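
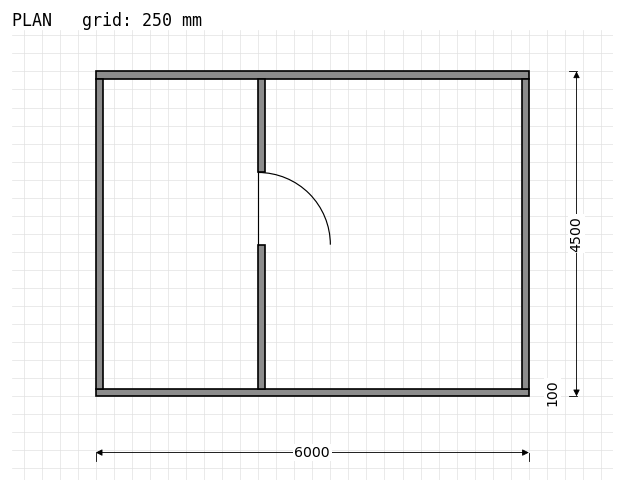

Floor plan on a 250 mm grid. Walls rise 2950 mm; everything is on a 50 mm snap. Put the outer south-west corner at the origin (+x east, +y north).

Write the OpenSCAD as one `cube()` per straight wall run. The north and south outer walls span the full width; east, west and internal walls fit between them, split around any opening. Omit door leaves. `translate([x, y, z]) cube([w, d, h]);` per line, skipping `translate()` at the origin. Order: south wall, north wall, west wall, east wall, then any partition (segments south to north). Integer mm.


cube([6000, 100, 2950]);
translate([0, 4400, 0]) cube([6000, 100, 2950]);
translate([0, 100, 0]) cube([100, 4300, 2950]);
translate([5900, 100, 0]) cube([100, 4300, 2950]);
translate([2250, 100, 0]) cube([100, 2000, 2950]);
translate([2250, 3100, 0]) cube([100, 1300, 2950]);


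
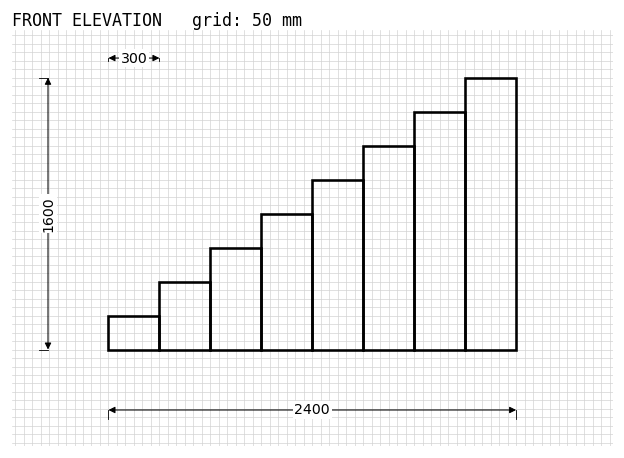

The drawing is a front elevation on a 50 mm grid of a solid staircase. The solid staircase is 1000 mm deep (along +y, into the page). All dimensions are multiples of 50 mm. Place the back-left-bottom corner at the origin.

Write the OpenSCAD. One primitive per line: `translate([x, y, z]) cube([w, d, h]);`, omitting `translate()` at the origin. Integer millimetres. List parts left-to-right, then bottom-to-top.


cube([300, 1000, 200]);
translate([300, 0, 0]) cube([300, 1000, 400]);
translate([600, 0, 0]) cube([300, 1000, 600]);
translate([900, 0, 0]) cube([300, 1000, 800]);
translate([1200, 0, 0]) cube([300, 1000, 1000]);
translate([1500, 0, 0]) cube([300, 1000, 1200]);
translate([1800, 0, 0]) cube([300, 1000, 1400]);
translate([2100, 0, 0]) cube([300, 1000, 1600]);


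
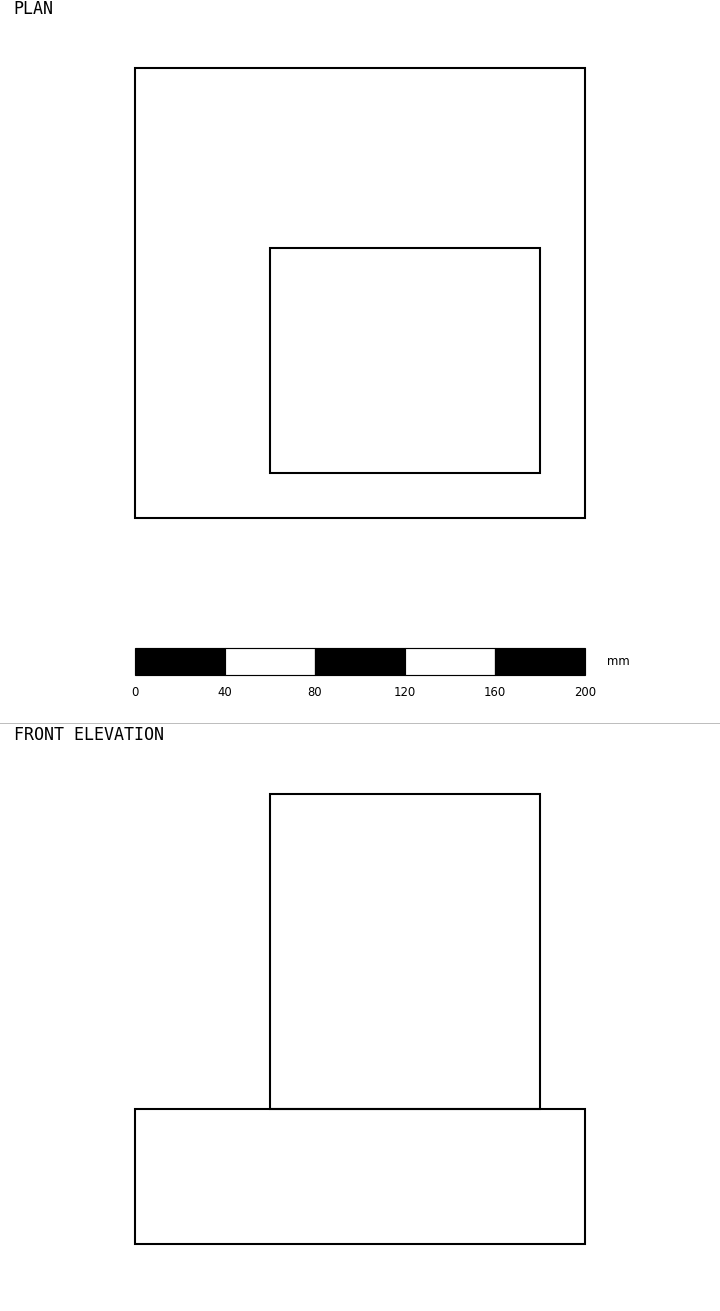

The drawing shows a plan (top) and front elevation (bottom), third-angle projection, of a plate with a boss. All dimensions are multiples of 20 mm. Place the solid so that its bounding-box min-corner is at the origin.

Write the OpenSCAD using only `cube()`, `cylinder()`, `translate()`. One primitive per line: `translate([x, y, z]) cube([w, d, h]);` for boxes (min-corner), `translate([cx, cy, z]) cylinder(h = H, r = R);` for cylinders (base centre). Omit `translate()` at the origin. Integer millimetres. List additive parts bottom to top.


cube([200, 200, 60]);
translate([60, 20, 60]) cube([120, 100, 140]);


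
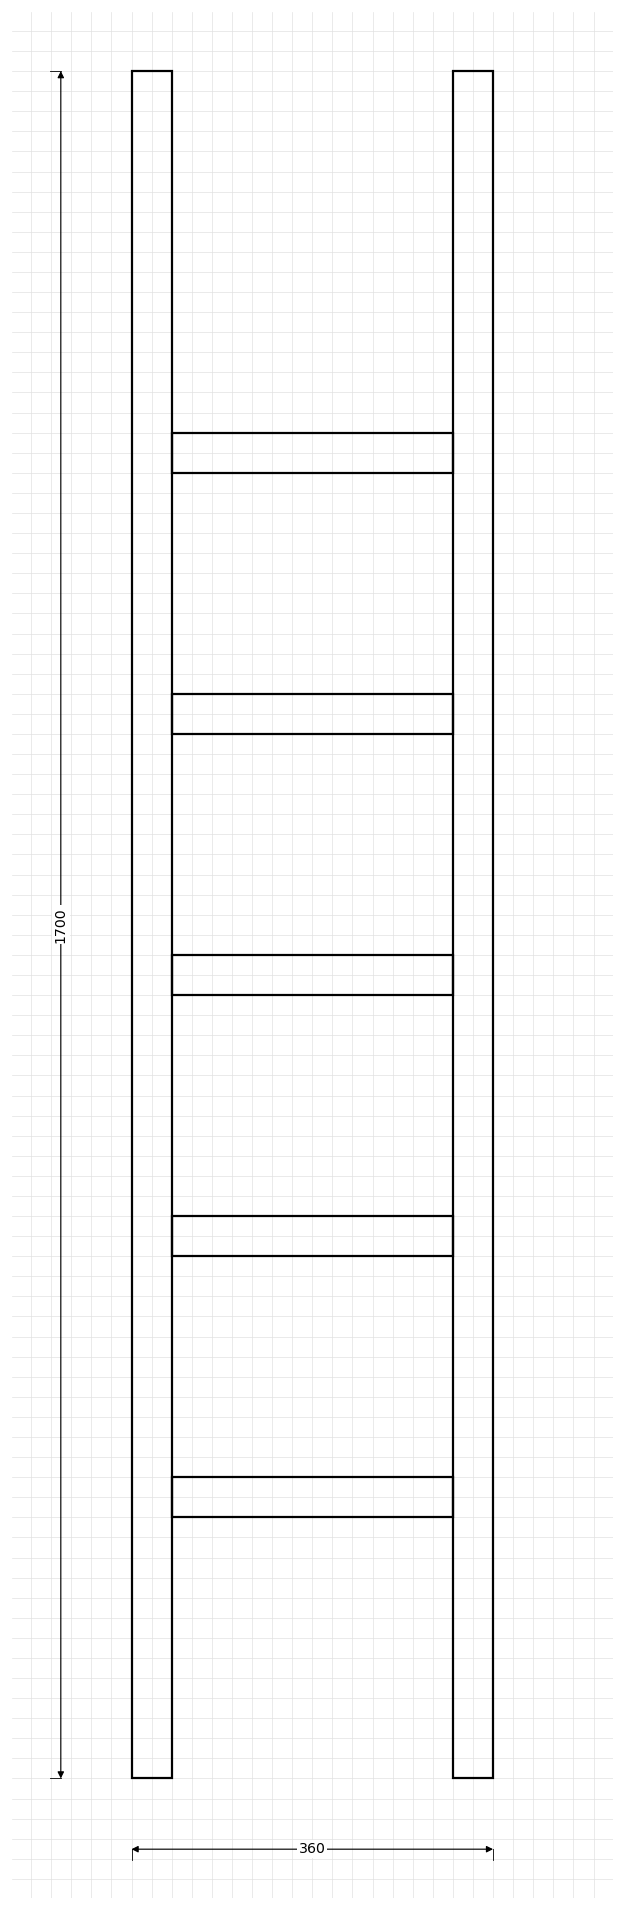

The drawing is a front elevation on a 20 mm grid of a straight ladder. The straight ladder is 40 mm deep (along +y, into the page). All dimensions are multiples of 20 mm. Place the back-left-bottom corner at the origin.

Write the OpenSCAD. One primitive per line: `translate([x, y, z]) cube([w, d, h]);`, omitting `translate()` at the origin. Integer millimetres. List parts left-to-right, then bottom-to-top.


cube([40, 40, 1700]);
translate([40, 0, 260]) cube([280, 40, 40]);
translate([40, 0, 520]) cube([280, 40, 40]);
translate([40, 0, 780]) cube([280, 40, 40]);
translate([40, 0, 1040]) cube([280, 40, 40]);
translate([40, 0, 1300]) cube([280, 40, 40]);
translate([320, 0, 0]) cube([40, 40, 1700]);


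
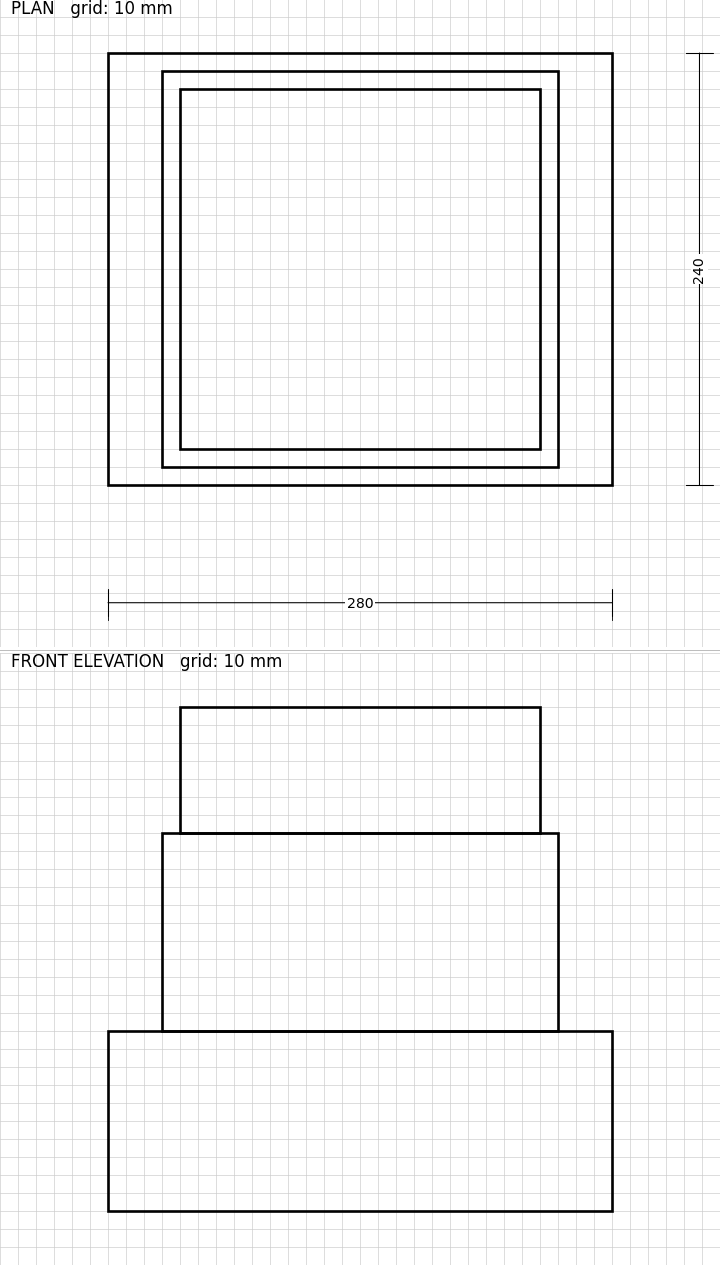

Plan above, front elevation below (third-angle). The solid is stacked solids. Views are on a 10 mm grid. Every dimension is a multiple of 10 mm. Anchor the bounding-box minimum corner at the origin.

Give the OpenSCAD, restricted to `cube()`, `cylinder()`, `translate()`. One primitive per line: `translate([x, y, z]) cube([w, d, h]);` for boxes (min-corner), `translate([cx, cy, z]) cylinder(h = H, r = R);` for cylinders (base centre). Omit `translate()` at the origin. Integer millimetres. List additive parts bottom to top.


cube([280, 240, 100]);
translate([30, 10, 100]) cube([220, 220, 110]);
translate([40, 20, 210]) cube([200, 200, 70]);


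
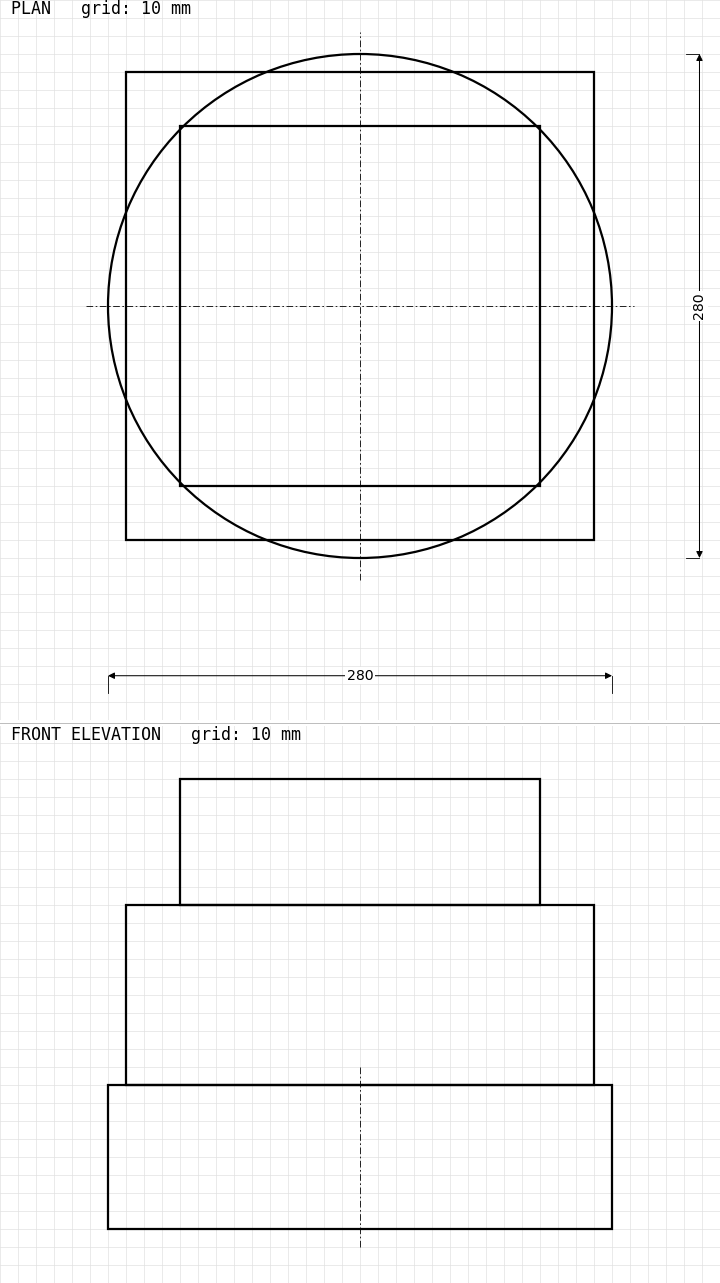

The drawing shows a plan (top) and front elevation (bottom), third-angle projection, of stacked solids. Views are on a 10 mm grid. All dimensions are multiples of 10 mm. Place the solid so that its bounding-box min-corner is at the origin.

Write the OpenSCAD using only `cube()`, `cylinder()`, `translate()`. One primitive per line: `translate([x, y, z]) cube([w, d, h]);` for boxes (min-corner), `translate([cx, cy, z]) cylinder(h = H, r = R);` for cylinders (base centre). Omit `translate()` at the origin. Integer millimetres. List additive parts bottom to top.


translate([140, 140, 0]) cylinder(h = 80, r = 140);
translate([10, 10, 80]) cube([260, 260, 100]);
translate([40, 40, 180]) cube([200, 200, 70]);


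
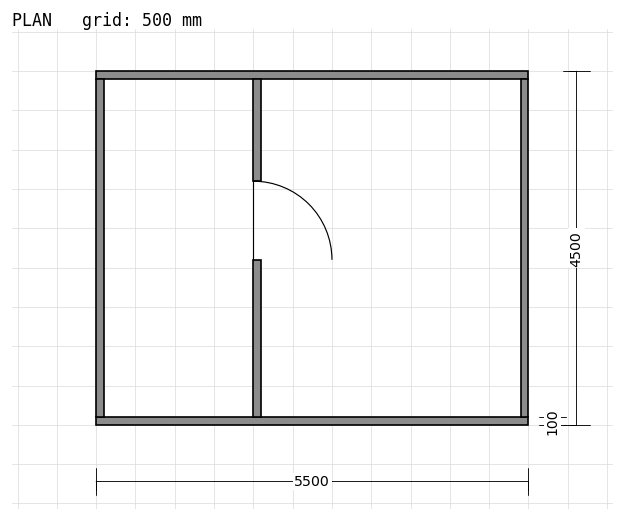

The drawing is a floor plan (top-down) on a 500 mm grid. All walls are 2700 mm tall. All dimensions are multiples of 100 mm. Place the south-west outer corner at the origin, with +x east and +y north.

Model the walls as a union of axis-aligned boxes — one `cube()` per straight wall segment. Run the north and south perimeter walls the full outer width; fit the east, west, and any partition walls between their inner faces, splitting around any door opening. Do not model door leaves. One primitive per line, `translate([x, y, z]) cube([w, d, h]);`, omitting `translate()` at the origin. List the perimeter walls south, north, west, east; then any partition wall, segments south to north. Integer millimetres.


cube([5500, 100, 2700]);
translate([0, 4400, 0]) cube([5500, 100, 2700]);
translate([0, 100, 0]) cube([100, 4300, 2700]);
translate([5400, 100, 0]) cube([100, 4300, 2700]);
translate([2000, 100, 0]) cube([100, 2000, 2700]);
translate([2000, 3100, 0]) cube([100, 1300, 2700]);


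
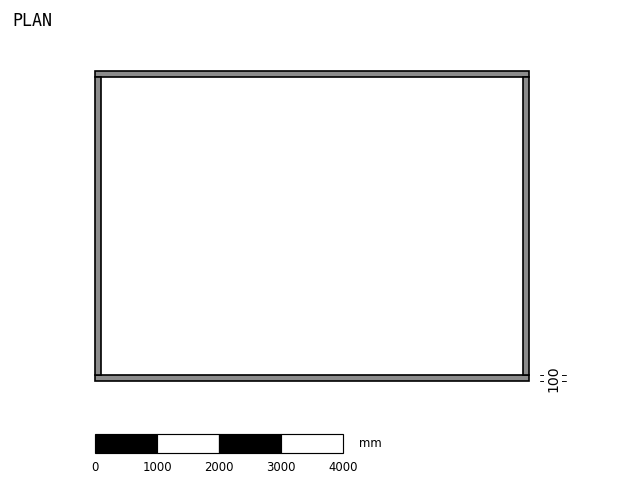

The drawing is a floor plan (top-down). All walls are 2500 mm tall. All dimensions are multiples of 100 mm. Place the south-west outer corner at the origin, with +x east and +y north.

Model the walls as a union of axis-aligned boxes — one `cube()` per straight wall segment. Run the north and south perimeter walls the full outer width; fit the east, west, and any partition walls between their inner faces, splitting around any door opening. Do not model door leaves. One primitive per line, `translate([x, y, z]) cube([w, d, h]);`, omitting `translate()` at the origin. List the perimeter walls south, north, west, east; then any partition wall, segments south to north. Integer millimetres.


cube([7000, 100, 2500]);
translate([0, 4900, 0]) cube([7000, 100, 2500]);
translate([0, 100, 0]) cube([100, 4800, 2500]);
translate([6900, 100, 0]) cube([100, 4800, 2500]);


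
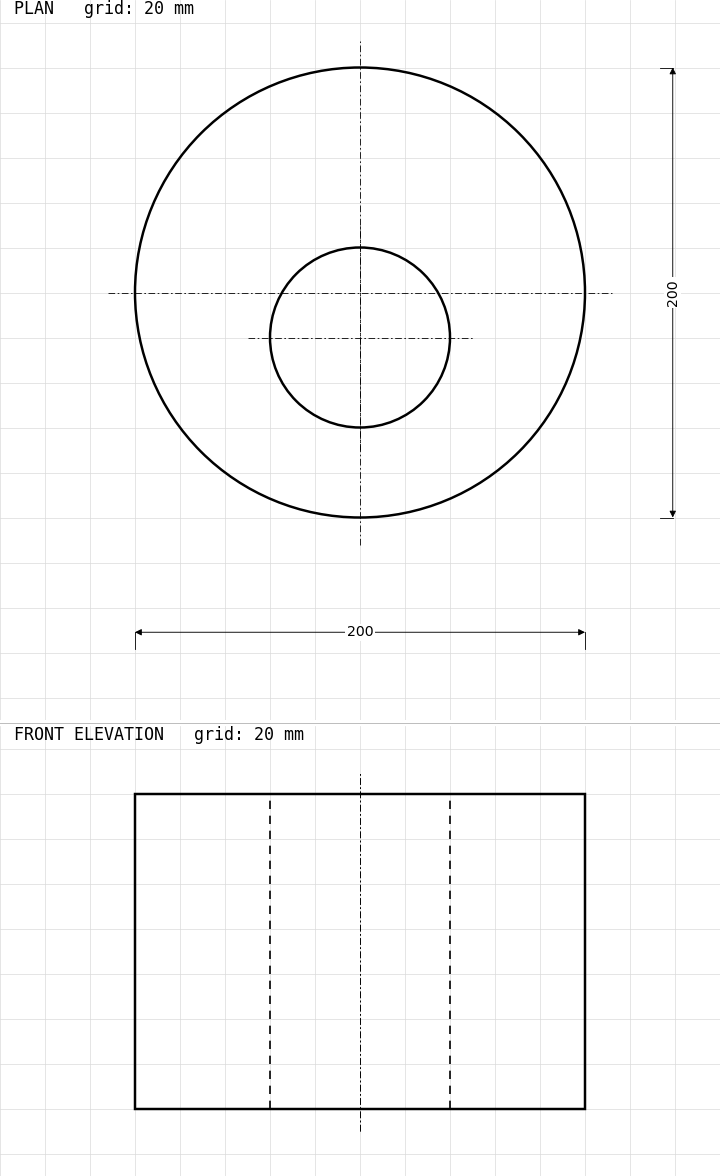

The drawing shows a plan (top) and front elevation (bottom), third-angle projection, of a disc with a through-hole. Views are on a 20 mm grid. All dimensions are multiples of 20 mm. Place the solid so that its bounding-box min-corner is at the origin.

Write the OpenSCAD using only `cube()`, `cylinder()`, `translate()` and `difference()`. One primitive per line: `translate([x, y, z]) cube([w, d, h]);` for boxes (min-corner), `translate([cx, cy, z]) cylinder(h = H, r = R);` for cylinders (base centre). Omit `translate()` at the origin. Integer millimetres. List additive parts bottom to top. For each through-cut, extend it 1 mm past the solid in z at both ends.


difference() {
  translate([100, 100, 0]) cylinder(h = 140, r = 100);
  translate([100, 80, -1]) cylinder(h = 142, r = 40);
}


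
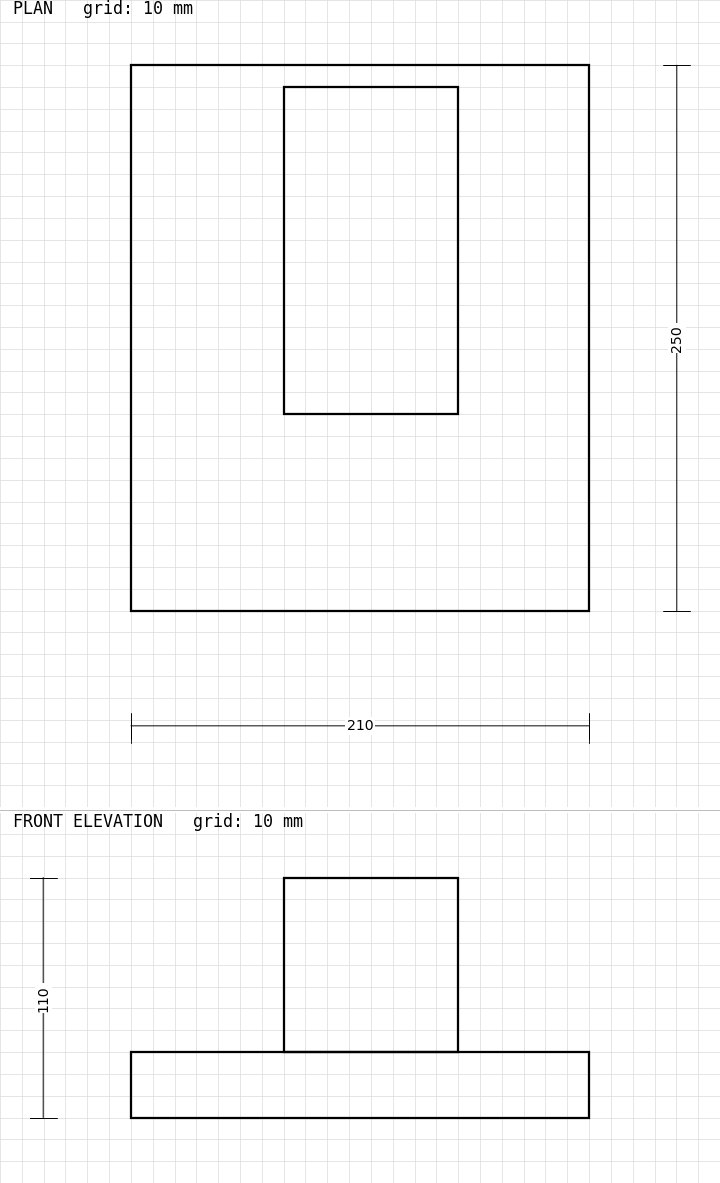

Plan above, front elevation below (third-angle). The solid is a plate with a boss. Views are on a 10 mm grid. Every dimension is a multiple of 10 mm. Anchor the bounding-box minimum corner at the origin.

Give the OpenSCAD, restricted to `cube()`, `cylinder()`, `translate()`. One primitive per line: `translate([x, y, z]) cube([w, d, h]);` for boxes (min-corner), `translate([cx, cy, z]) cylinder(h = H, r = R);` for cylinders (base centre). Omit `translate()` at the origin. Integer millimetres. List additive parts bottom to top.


cube([210, 250, 30]);
translate([70, 90, 30]) cube([80, 150, 80]);


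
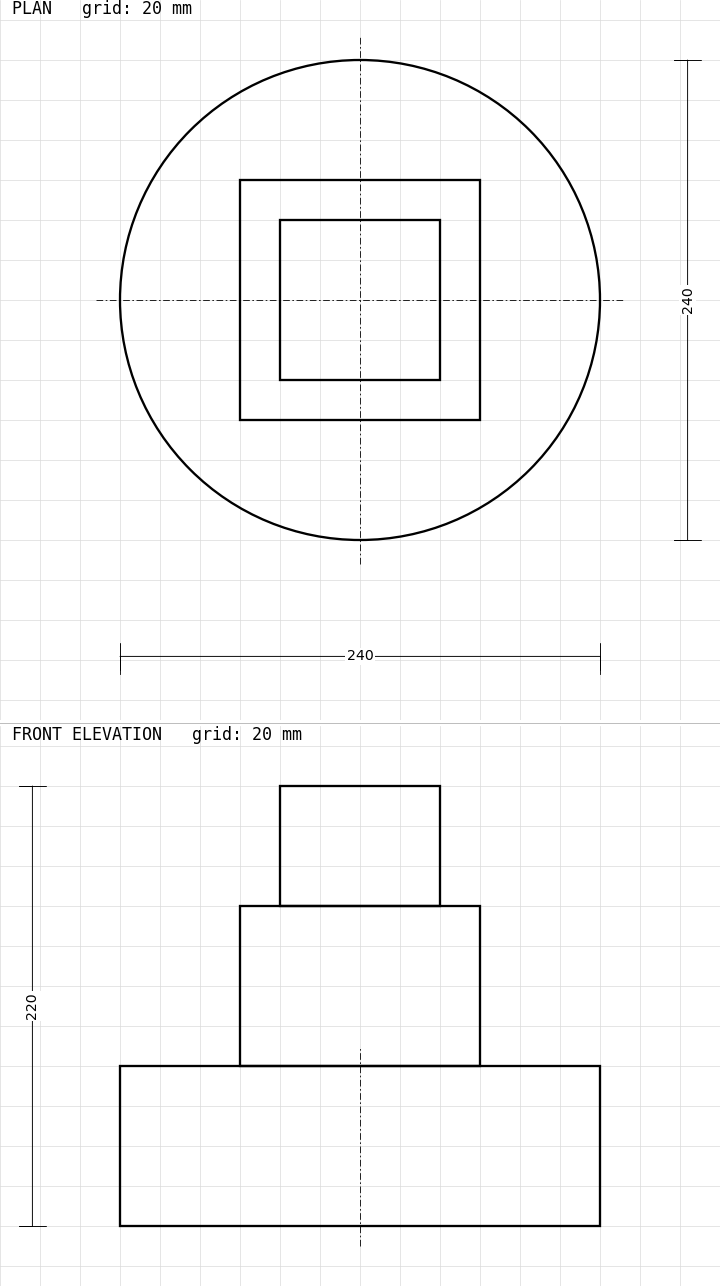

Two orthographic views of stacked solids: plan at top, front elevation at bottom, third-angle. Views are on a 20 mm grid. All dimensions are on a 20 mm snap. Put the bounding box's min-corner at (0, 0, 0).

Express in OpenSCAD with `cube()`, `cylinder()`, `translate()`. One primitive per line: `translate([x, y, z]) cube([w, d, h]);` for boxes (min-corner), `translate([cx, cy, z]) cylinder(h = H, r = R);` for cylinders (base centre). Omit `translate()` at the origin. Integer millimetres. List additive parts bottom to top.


translate([120, 120, 0]) cylinder(h = 80, r = 120);
translate([60, 60, 80]) cube([120, 120, 80]);
translate([80, 80, 160]) cube([80, 80, 60]);


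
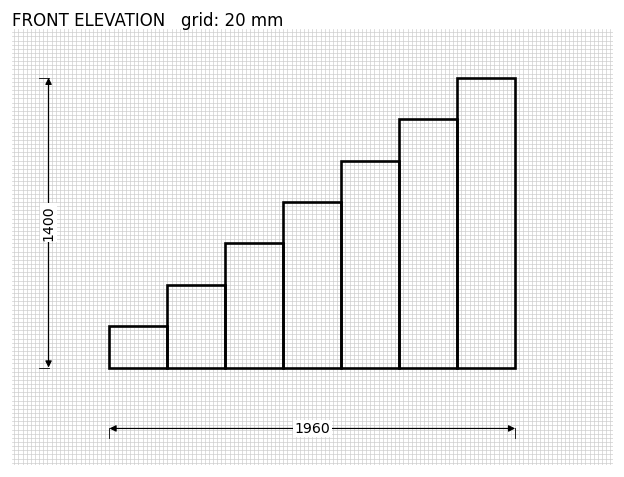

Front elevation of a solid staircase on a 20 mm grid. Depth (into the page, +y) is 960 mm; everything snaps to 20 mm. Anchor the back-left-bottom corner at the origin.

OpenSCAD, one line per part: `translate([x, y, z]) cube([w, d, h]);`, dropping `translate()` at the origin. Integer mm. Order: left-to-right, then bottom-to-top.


cube([280, 960, 200]);
translate([280, 0, 0]) cube([280, 960, 400]);
translate([560, 0, 0]) cube([280, 960, 600]);
translate([840, 0, 0]) cube([280, 960, 800]);
translate([1120, 0, 0]) cube([280, 960, 1000]);
translate([1400, 0, 0]) cube([280, 960, 1200]);
translate([1680, 0, 0]) cube([280, 960, 1400]);


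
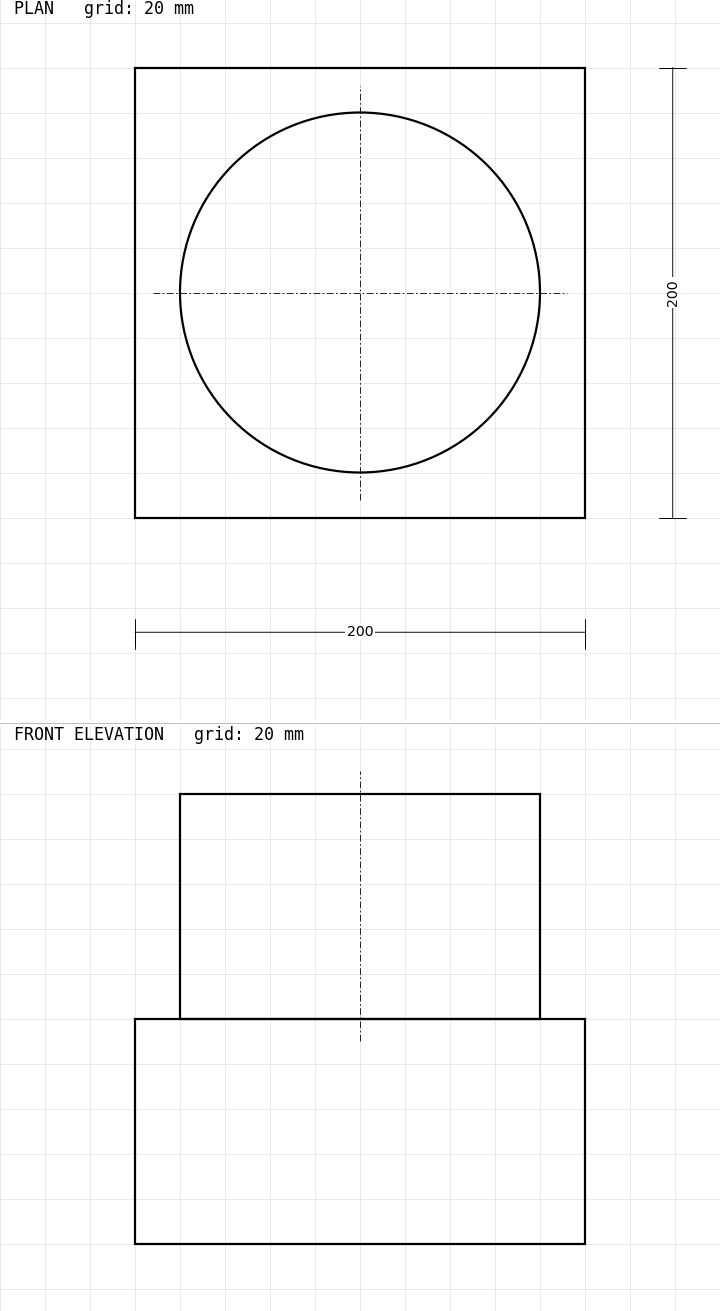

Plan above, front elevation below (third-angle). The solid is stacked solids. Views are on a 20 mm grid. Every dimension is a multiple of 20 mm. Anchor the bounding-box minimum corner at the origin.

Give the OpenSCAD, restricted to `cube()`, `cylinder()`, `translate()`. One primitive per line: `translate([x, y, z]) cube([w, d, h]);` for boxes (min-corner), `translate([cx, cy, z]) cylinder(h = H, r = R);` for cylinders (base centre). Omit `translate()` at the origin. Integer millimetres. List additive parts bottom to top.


cube([200, 200, 100]);
translate([100, 100, 100]) cylinder(h = 100, r = 80);


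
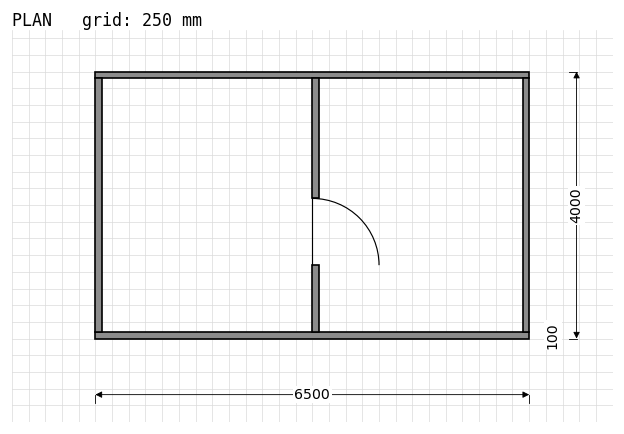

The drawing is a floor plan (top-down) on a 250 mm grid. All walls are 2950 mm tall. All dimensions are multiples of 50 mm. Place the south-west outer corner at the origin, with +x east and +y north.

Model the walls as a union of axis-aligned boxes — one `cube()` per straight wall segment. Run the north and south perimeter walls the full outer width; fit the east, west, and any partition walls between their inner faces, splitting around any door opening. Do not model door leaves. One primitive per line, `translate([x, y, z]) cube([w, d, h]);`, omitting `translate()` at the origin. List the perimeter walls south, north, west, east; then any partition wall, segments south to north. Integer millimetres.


cube([6500, 100, 2950]);
translate([0, 3900, 0]) cube([6500, 100, 2950]);
translate([0, 100, 0]) cube([100, 3800, 2950]);
translate([6400, 100, 0]) cube([100, 3800, 2950]);
translate([3250, 100, 0]) cube([100, 1000, 2950]);
translate([3250, 2100, 0]) cube([100, 1800, 2950]);


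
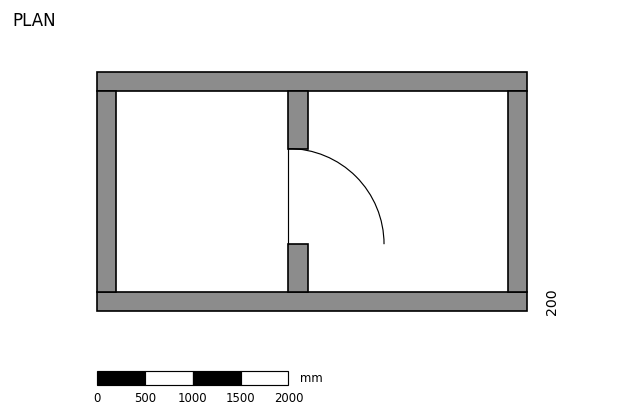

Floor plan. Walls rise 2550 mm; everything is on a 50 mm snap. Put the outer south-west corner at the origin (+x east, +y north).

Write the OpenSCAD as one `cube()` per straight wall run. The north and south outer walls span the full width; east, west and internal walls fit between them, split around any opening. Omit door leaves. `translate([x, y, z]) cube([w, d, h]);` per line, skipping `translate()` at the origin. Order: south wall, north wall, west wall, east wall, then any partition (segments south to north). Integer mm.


cube([4500, 200, 2550]);
translate([0, 2300, 0]) cube([4500, 200, 2550]);
translate([0, 200, 0]) cube([200, 2100, 2550]);
translate([4300, 200, 0]) cube([200, 2100, 2550]);
translate([2000, 200, 0]) cube([200, 500, 2550]);
translate([2000, 1700, 0]) cube([200, 600, 2550]);


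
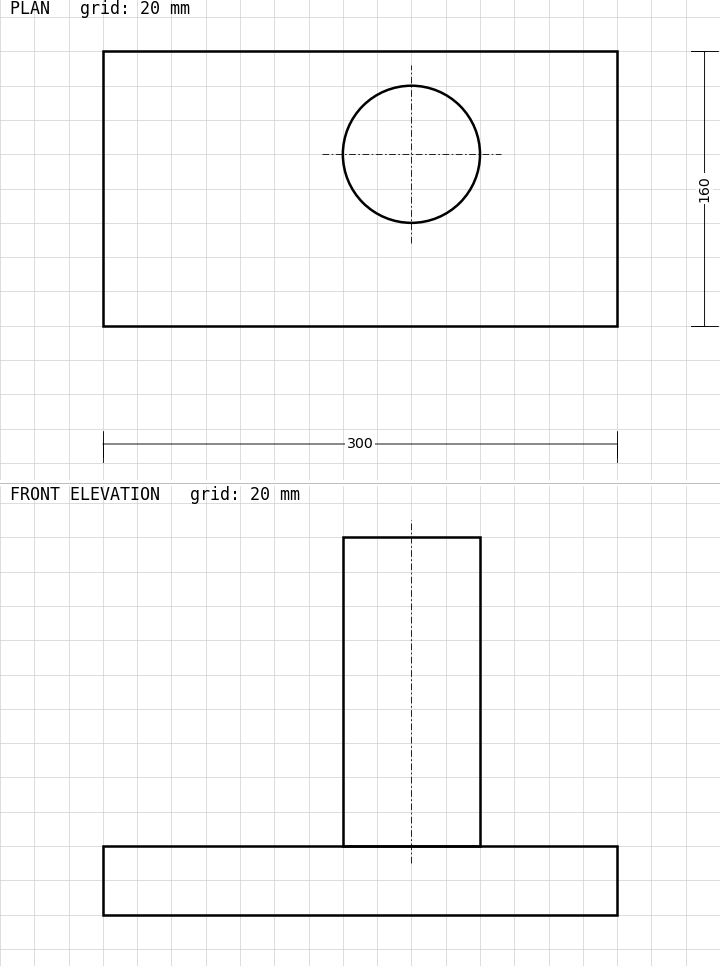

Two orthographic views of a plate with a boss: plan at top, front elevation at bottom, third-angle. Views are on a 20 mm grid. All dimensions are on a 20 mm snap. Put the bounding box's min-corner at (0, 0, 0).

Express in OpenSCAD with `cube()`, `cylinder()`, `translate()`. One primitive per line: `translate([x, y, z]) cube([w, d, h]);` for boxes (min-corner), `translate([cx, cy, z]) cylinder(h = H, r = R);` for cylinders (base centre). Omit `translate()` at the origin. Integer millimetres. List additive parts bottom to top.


cube([300, 160, 40]);
translate([180, 100, 40]) cylinder(h = 180, r = 40);


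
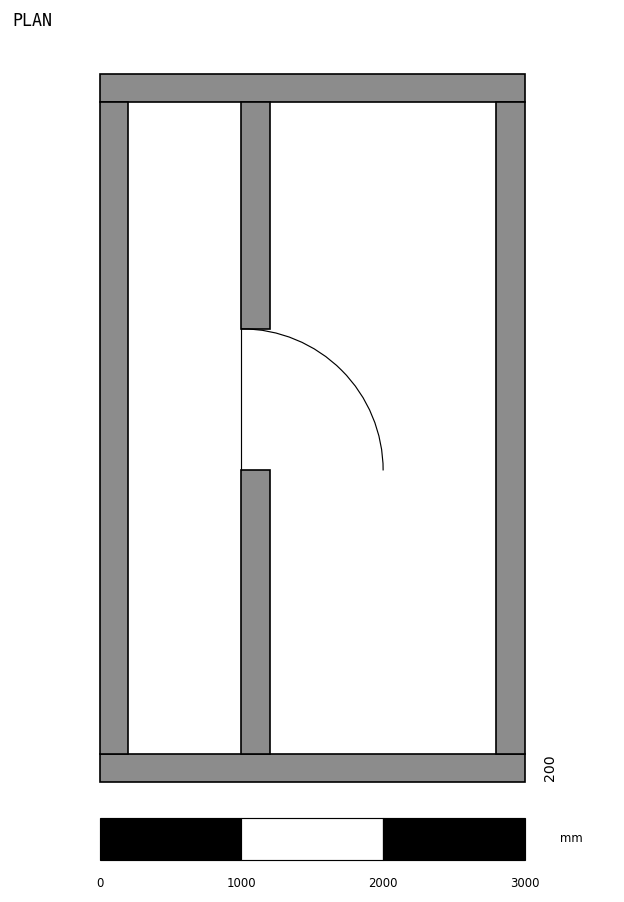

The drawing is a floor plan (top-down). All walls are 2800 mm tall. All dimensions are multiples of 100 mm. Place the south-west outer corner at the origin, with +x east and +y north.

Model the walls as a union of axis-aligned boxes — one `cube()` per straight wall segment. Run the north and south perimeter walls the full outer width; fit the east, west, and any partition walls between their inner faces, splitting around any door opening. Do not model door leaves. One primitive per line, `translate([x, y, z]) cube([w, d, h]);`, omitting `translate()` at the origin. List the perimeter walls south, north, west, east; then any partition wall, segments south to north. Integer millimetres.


cube([3000, 200, 2800]);
translate([0, 4800, 0]) cube([3000, 200, 2800]);
translate([0, 200, 0]) cube([200, 4600, 2800]);
translate([2800, 200, 0]) cube([200, 4600, 2800]);
translate([1000, 200, 0]) cube([200, 2000, 2800]);
translate([1000, 3200, 0]) cube([200, 1600, 2800]);


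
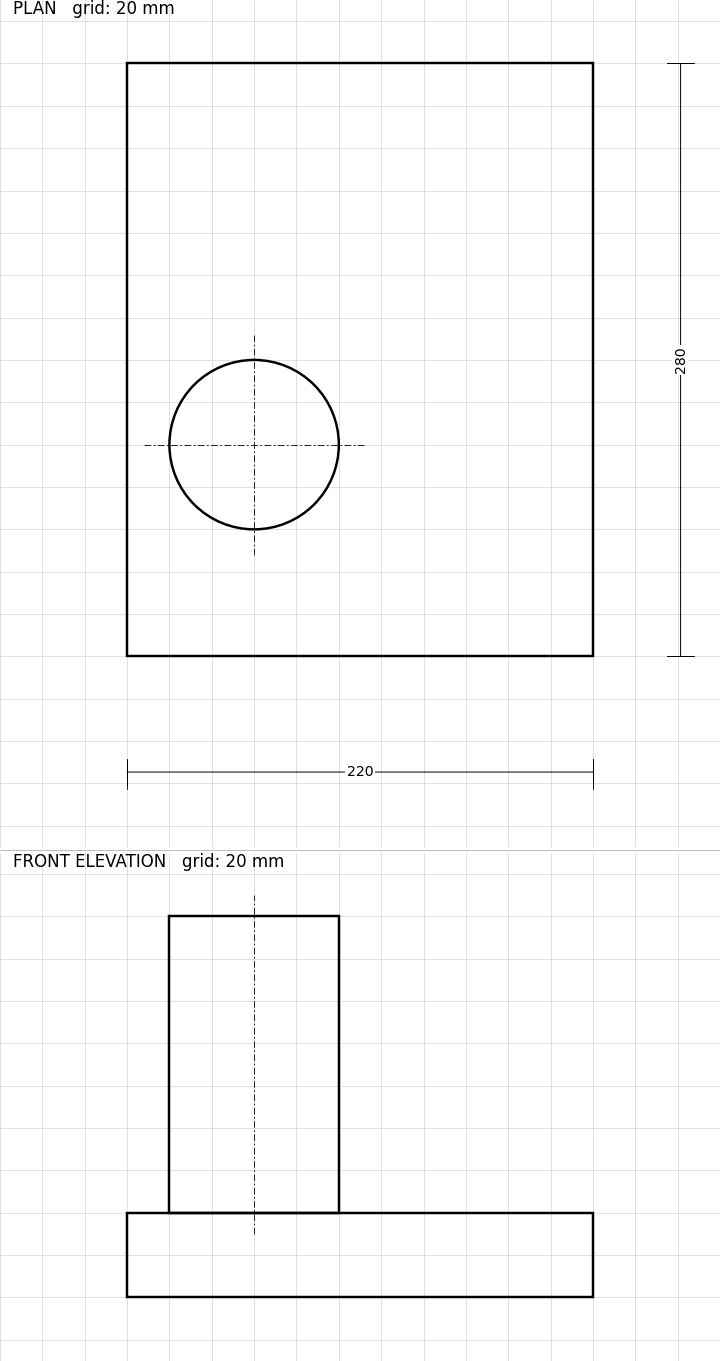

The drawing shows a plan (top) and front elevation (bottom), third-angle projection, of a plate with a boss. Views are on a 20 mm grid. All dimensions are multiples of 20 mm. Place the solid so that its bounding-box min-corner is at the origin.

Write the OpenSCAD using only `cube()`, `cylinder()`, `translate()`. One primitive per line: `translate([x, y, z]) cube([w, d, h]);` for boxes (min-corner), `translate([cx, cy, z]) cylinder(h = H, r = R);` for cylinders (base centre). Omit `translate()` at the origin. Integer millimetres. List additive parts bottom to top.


cube([220, 280, 40]);
translate([60, 100, 40]) cylinder(h = 140, r = 40);


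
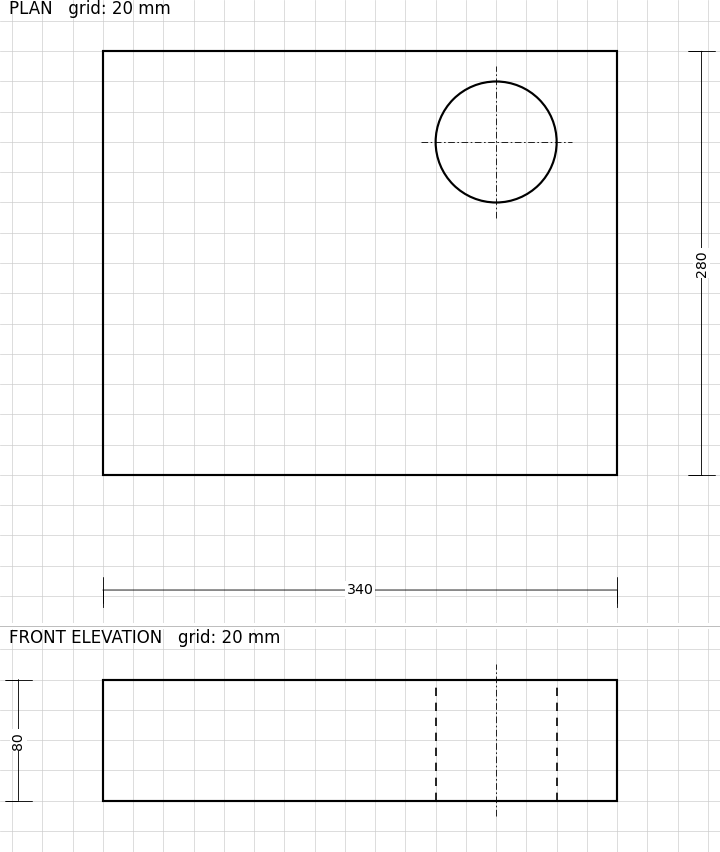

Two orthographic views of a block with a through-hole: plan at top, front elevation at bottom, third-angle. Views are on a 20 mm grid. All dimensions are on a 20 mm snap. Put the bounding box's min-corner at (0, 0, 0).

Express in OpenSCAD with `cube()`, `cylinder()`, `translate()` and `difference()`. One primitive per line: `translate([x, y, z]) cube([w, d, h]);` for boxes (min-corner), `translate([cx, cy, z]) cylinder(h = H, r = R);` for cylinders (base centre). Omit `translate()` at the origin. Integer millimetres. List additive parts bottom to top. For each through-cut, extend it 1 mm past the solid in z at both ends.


difference() {
  cube([340, 280, 80]);
  translate([260, 220, -1]) cylinder(h = 82, r = 40);
}


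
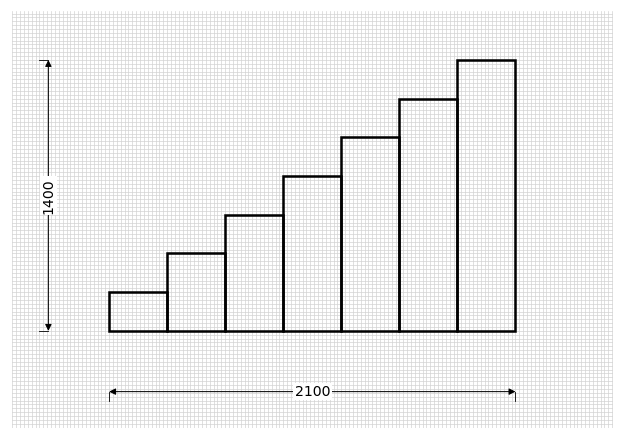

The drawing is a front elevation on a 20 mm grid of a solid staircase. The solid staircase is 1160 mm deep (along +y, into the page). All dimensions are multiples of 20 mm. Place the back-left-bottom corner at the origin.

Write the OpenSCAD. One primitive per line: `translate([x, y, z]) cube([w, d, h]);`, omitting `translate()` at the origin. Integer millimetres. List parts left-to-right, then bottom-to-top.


cube([300, 1160, 200]);
translate([300, 0, 0]) cube([300, 1160, 400]);
translate([600, 0, 0]) cube([300, 1160, 600]);
translate([900, 0, 0]) cube([300, 1160, 800]);
translate([1200, 0, 0]) cube([300, 1160, 1000]);
translate([1500, 0, 0]) cube([300, 1160, 1200]);
translate([1800, 0, 0]) cube([300, 1160, 1400]);


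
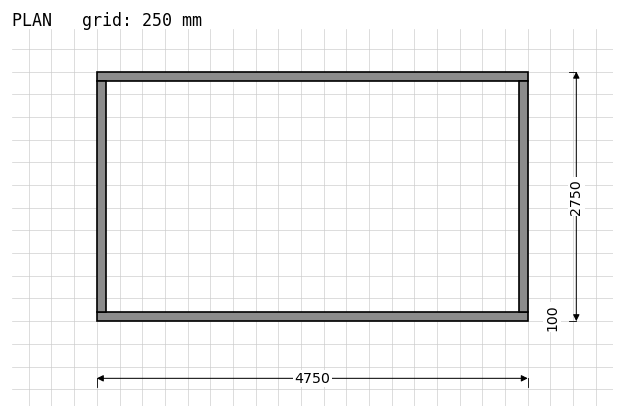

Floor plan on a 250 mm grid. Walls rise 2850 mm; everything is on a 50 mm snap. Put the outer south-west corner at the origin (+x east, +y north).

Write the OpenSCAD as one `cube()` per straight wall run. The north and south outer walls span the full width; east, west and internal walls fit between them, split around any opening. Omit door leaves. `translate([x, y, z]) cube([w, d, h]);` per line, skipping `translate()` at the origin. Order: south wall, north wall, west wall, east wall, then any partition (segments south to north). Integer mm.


cube([4750, 100, 2850]);
translate([0, 2650, 0]) cube([4750, 100, 2850]);
translate([0, 100, 0]) cube([100, 2550, 2850]);
translate([4650, 100, 0]) cube([100, 2550, 2850]);


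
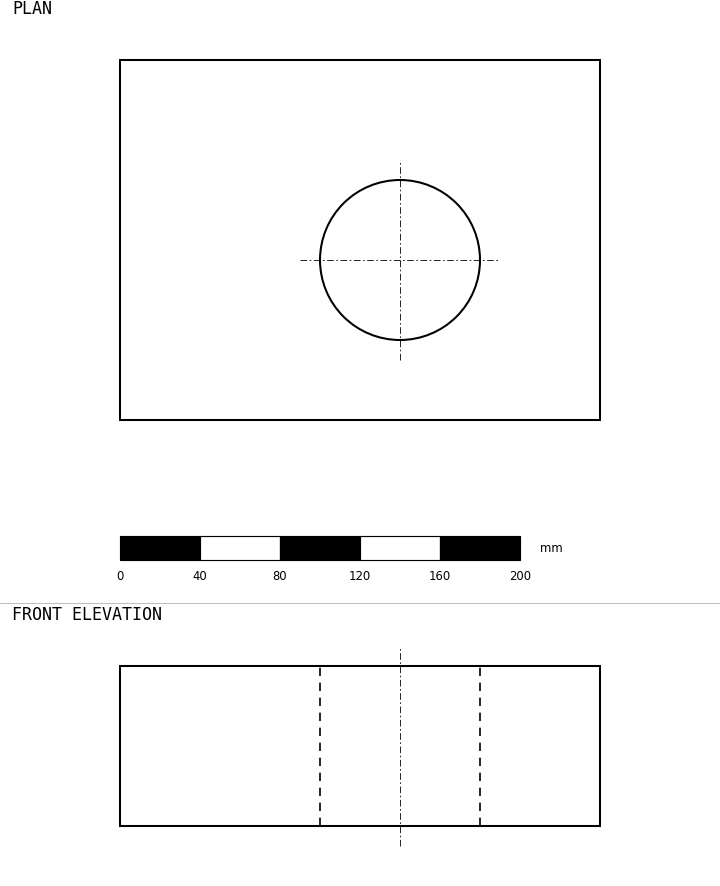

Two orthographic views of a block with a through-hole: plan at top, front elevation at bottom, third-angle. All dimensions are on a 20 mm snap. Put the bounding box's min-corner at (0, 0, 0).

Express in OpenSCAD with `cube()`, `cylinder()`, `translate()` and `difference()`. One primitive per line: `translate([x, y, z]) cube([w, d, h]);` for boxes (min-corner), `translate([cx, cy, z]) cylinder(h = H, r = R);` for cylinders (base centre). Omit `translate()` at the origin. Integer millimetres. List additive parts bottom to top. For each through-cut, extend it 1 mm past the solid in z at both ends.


difference() {
  cube([240, 180, 80]);
  translate([140, 80, -1]) cylinder(h = 82, r = 40);
}


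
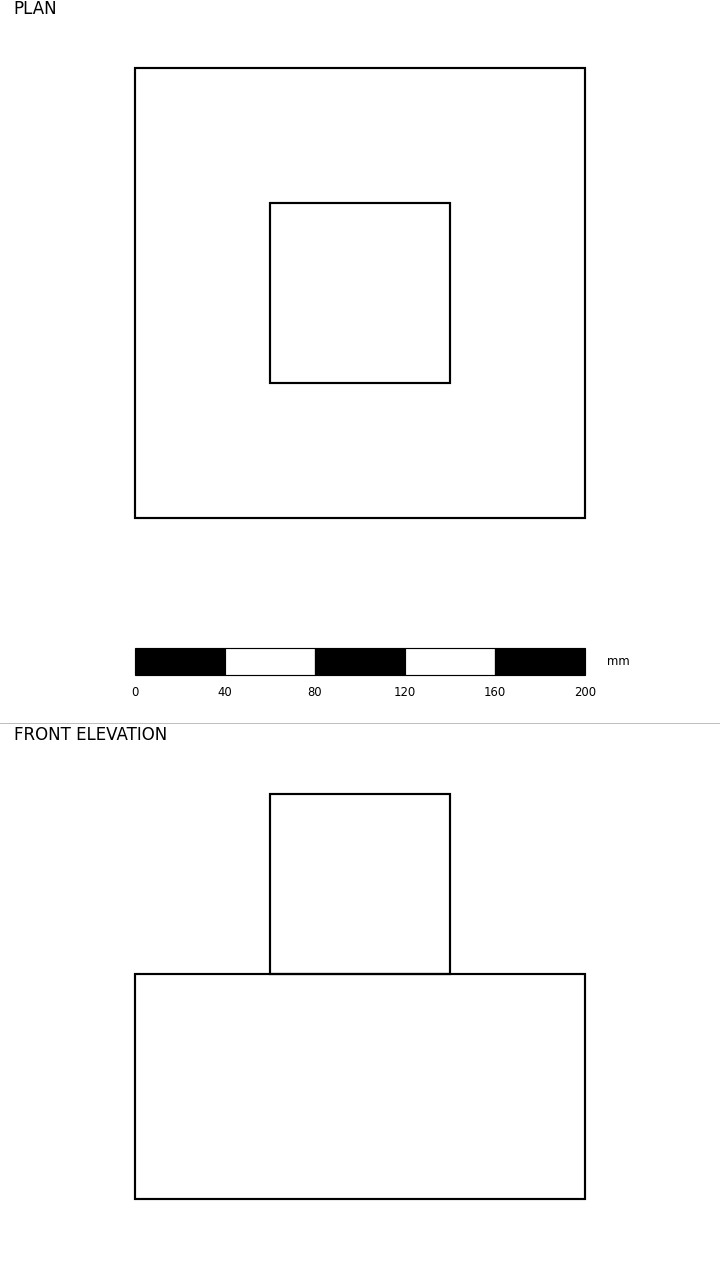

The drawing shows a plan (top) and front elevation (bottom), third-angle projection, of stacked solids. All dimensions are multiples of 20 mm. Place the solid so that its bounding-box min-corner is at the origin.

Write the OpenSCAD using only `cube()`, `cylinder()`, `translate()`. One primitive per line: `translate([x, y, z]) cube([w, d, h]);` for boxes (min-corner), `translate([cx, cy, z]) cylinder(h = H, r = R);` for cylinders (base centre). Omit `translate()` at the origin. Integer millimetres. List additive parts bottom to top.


cube([200, 200, 100]);
translate([60, 60, 100]) cube([80, 80, 80]);


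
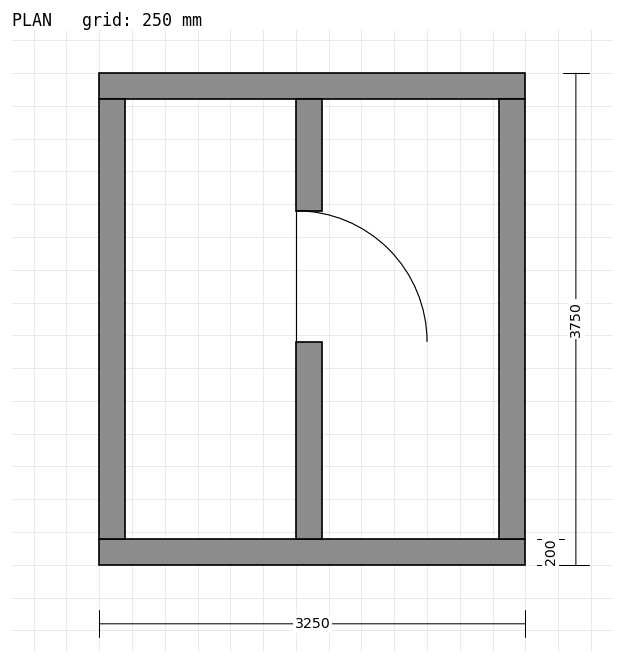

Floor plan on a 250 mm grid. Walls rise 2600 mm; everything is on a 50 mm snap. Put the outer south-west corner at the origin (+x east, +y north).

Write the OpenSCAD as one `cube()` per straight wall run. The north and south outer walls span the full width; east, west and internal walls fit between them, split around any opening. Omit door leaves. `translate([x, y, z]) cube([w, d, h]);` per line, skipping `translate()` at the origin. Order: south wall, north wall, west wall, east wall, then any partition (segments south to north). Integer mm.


cube([3250, 200, 2600]);
translate([0, 3550, 0]) cube([3250, 200, 2600]);
translate([0, 200, 0]) cube([200, 3350, 2600]);
translate([3050, 200, 0]) cube([200, 3350, 2600]);
translate([1500, 200, 0]) cube([200, 1500, 2600]);
translate([1500, 2700, 0]) cube([200, 850, 2600]);


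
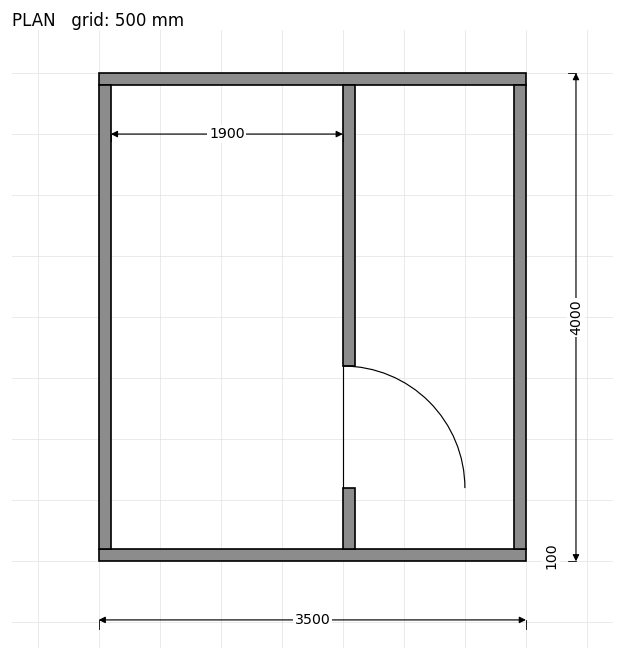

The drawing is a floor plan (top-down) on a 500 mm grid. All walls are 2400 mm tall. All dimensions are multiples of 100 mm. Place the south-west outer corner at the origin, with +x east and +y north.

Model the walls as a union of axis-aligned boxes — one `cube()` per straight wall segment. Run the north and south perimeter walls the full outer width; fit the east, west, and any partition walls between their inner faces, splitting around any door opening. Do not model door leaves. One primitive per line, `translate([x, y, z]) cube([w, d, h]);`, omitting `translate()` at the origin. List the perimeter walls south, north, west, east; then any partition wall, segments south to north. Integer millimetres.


cube([3500, 100, 2400]);
translate([0, 3900, 0]) cube([3500, 100, 2400]);
translate([0, 100, 0]) cube([100, 3800, 2400]);
translate([3400, 100, 0]) cube([100, 3800, 2400]);
translate([2000, 100, 0]) cube([100, 500, 2400]);
translate([2000, 1600, 0]) cube([100, 2300, 2400]);


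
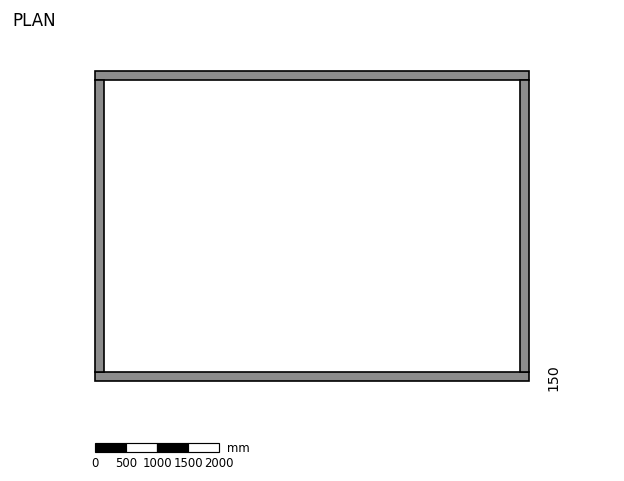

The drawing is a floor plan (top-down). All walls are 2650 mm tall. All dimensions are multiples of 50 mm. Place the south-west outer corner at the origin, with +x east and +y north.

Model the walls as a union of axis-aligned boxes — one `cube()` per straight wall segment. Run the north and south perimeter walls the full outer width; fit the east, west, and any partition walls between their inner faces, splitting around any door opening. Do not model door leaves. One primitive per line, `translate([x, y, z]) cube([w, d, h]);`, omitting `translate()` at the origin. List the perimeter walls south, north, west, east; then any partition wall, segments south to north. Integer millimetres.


cube([7000, 150, 2650]);
translate([0, 4850, 0]) cube([7000, 150, 2650]);
translate([0, 150, 0]) cube([150, 4700, 2650]);
translate([6850, 150, 0]) cube([150, 4700, 2650]);


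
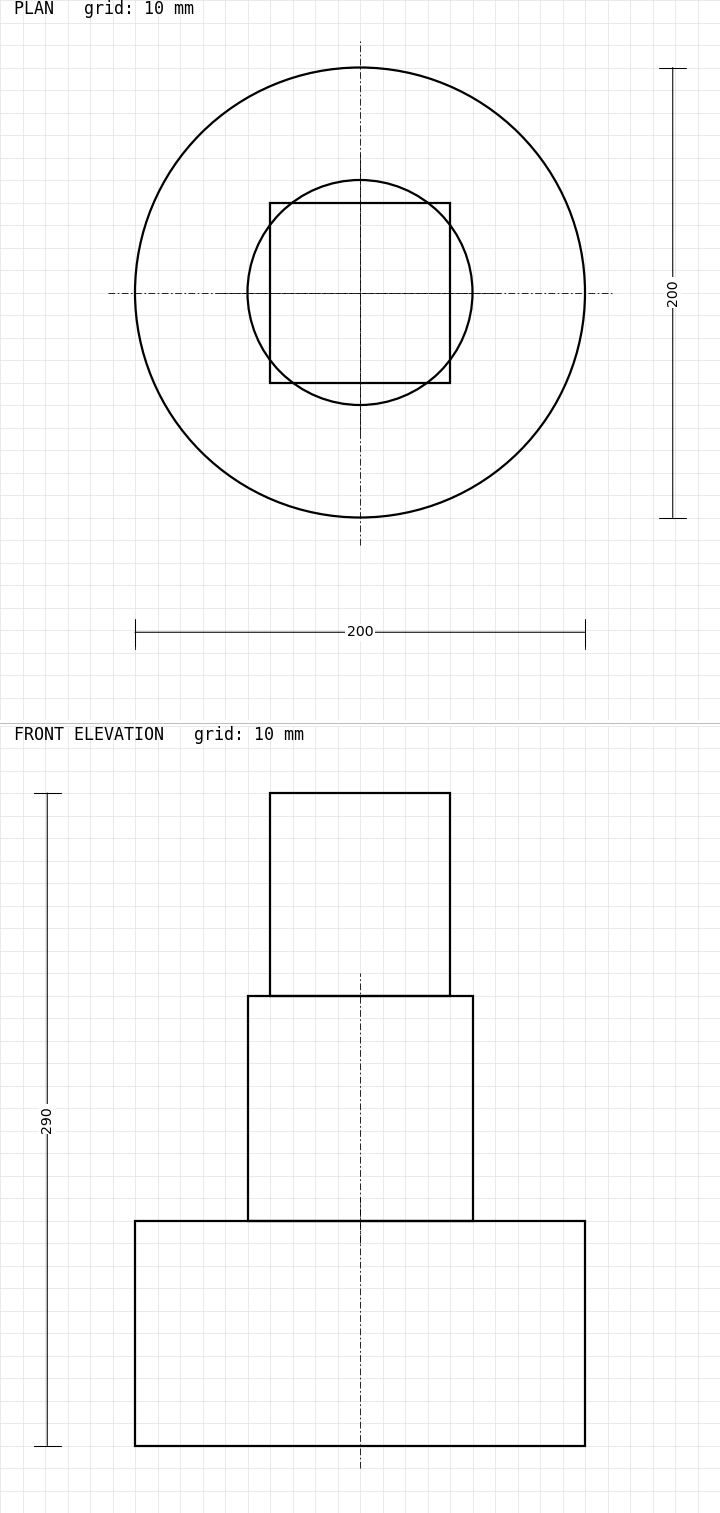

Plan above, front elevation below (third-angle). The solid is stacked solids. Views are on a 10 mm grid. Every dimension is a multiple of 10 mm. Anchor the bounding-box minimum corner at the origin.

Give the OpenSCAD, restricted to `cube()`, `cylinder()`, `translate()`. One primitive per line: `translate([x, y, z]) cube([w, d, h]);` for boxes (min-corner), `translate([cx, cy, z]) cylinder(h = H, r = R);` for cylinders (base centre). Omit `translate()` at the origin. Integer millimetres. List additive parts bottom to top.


translate([100, 100, 0]) cylinder(h = 100, r = 100);
translate([100, 100, 100]) cylinder(h = 100, r = 50);
translate([60, 60, 200]) cube([80, 80, 90]);


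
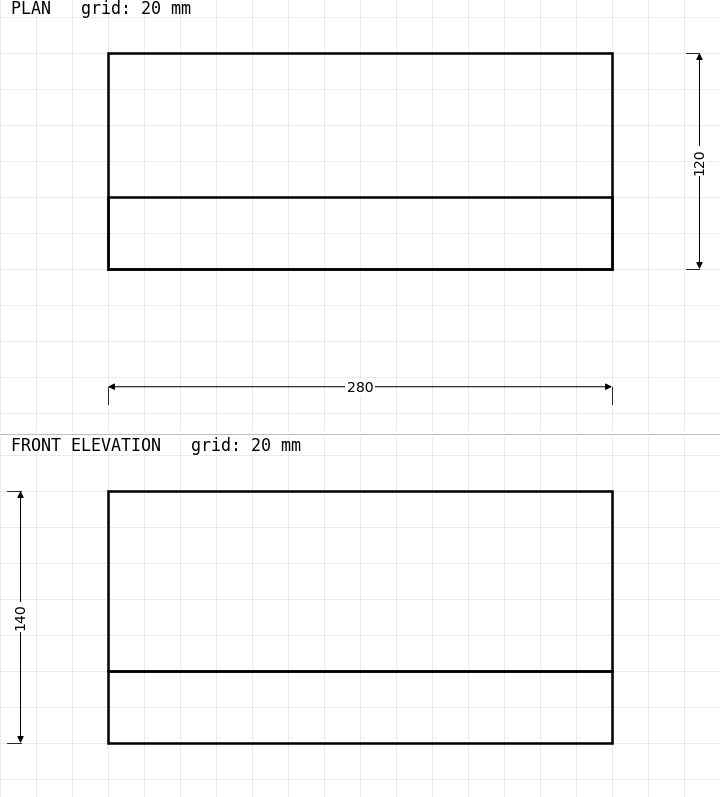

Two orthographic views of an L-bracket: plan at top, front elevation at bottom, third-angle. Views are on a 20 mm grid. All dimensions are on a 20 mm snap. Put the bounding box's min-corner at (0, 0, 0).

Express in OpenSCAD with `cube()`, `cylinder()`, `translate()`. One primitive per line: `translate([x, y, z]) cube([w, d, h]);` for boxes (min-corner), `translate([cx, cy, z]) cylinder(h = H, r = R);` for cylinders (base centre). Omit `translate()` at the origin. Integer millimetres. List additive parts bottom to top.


cube([280, 120, 40]);
translate([0, 0, 40]) cube([280, 40, 100]);


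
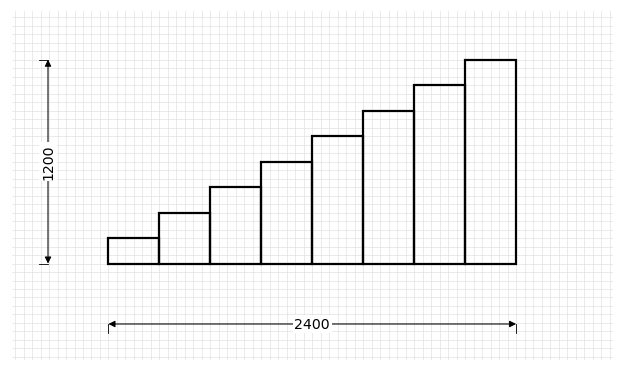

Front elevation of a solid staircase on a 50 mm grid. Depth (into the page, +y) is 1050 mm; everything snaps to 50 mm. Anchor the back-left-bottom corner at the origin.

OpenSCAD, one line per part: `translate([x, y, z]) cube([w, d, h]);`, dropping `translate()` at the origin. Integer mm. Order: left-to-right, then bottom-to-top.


cube([300, 1050, 150]);
translate([300, 0, 0]) cube([300, 1050, 300]);
translate([600, 0, 0]) cube([300, 1050, 450]);
translate([900, 0, 0]) cube([300, 1050, 600]);
translate([1200, 0, 0]) cube([300, 1050, 750]);
translate([1500, 0, 0]) cube([300, 1050, 900]);
translate([1800, 0, 0]) cube([300, 1050, 1050]);
translate([2100, 0, 0]) cube([300, 1050, 1200]);


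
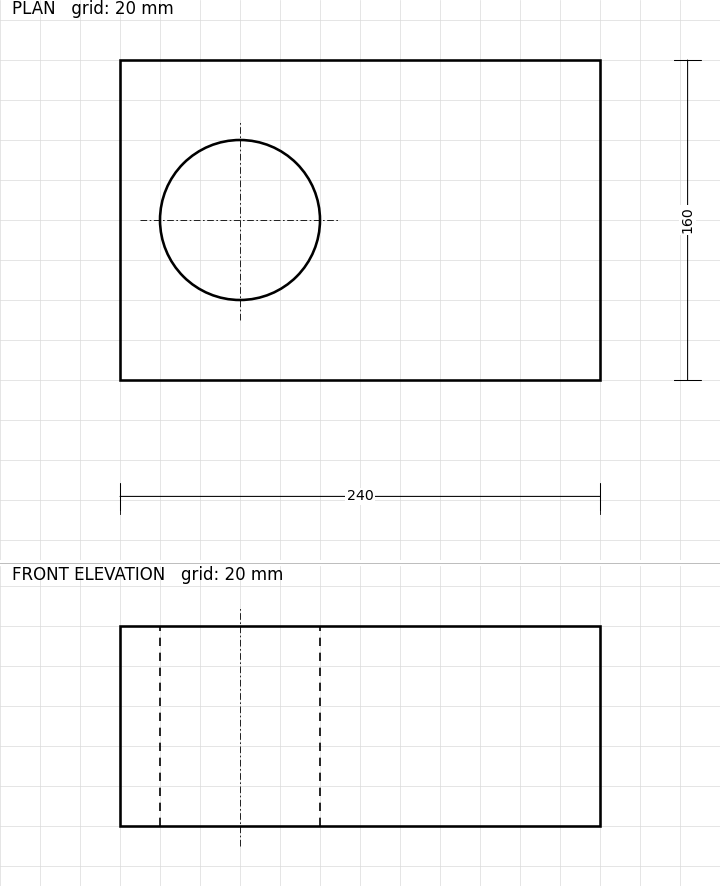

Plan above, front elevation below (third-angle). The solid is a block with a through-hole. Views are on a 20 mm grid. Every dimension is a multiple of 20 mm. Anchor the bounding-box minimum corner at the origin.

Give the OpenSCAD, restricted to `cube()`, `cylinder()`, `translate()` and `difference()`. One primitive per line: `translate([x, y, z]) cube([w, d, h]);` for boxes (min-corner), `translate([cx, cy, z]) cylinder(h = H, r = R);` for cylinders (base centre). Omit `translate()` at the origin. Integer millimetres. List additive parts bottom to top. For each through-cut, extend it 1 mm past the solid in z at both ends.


difference() {
  cube([240, 160, 100]);
  translate([60, 80, -1]) cylinder(h = 102, r = 40);
}


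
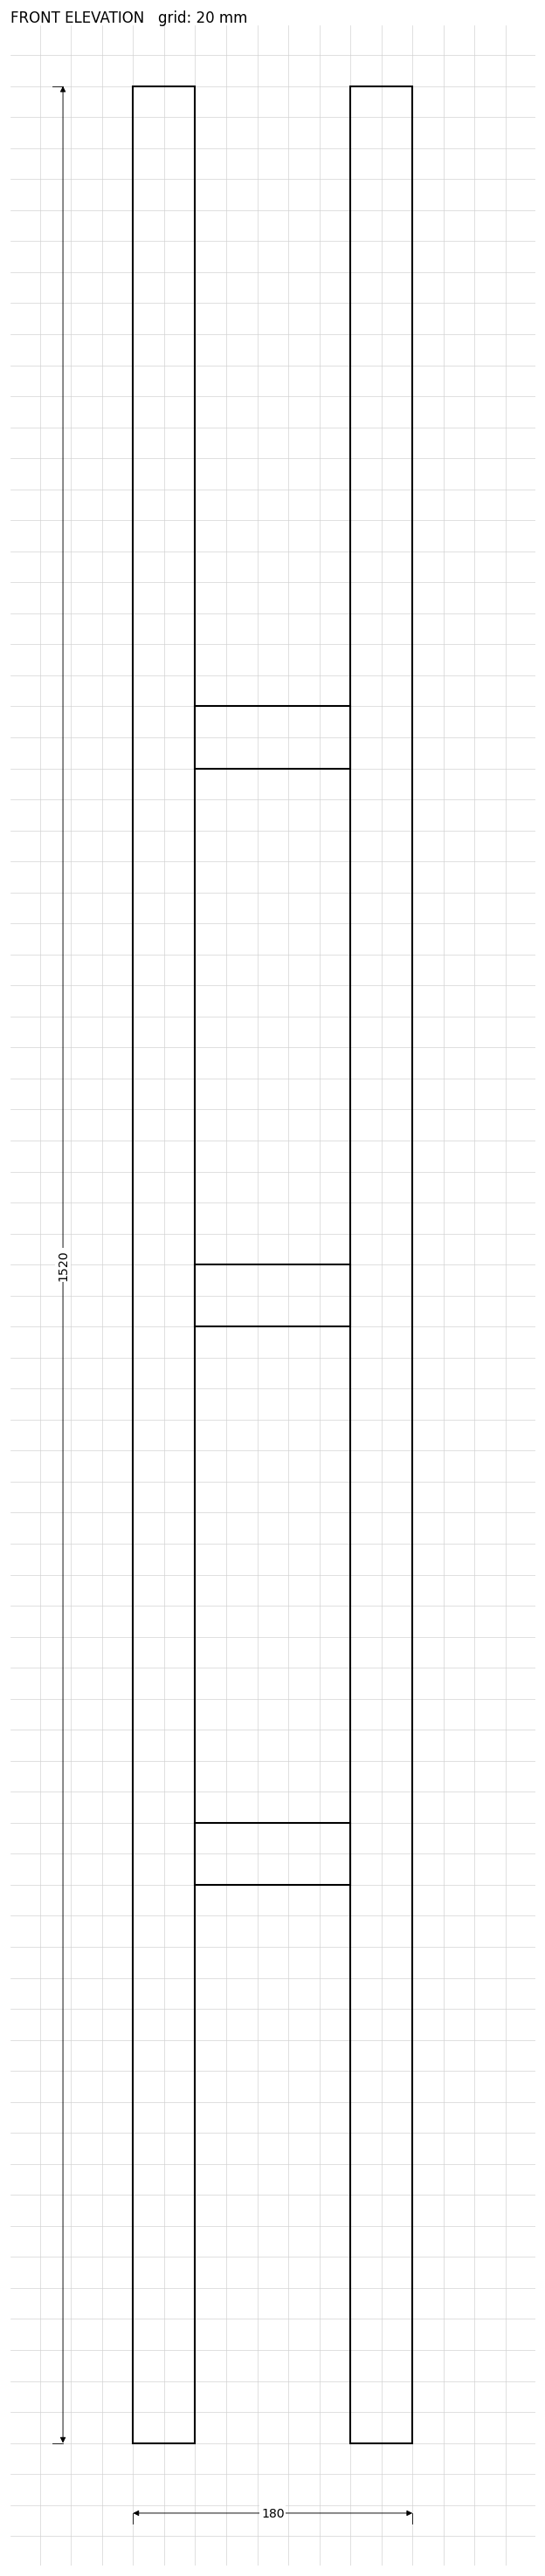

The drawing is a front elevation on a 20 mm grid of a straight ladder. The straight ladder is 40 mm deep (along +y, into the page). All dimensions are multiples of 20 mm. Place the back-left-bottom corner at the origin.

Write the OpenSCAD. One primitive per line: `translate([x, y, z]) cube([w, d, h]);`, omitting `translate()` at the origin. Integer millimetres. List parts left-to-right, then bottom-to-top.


cube([40, 40, 1520]);
translate([40, 0, 360]) cube([100, 40, 40]);
translate([40, 0, 720]) cube([100, 40, 40]);
translate([40, 0, 1080]) cube([100, 40, 40]);
translate([140, 0, 0]) cube([40, 40, 1520]);


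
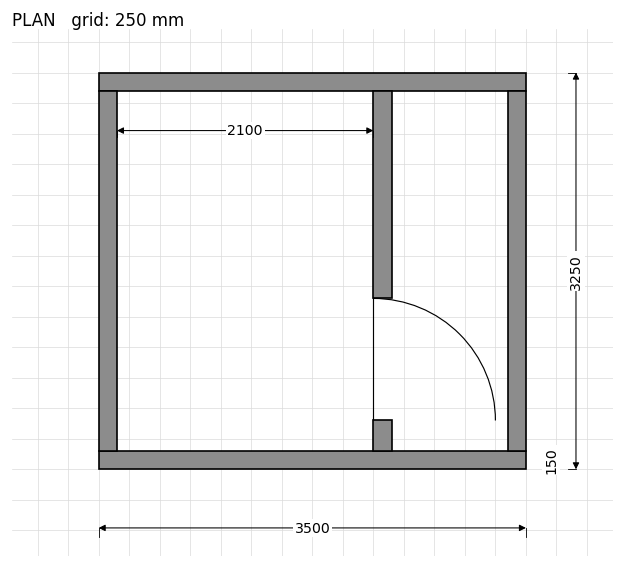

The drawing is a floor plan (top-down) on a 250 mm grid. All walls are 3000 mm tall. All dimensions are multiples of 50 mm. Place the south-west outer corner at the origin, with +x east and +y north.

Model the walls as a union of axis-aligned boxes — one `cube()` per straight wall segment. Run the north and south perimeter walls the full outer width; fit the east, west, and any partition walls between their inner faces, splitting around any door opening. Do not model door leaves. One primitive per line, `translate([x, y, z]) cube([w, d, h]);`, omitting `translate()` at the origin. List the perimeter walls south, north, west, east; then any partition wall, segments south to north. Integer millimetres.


cube([3500, 150, 3000]);
translate([0, 3100, 0]) cube([3500, 150, 3000]);
translate([0, 150, 0]) cube([150, 2950, 3000]);
translate([3350, 150, 0]) cube([150, 2950, 3000]);
translate([2250, 150, 0]) cube([150, 250, 3000]);
translate([2250, 1400, 0]) cube([150, 1700, 3000]);


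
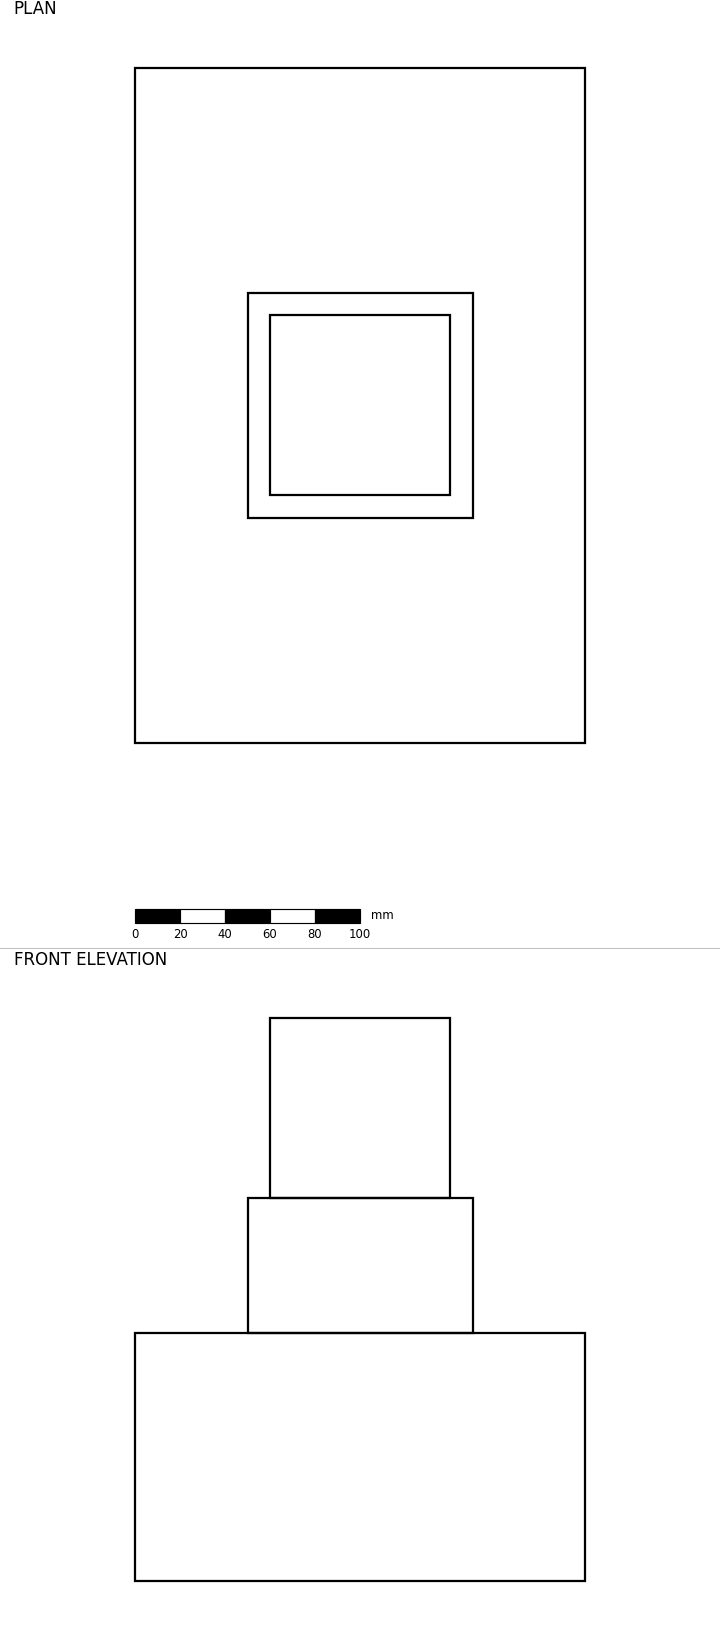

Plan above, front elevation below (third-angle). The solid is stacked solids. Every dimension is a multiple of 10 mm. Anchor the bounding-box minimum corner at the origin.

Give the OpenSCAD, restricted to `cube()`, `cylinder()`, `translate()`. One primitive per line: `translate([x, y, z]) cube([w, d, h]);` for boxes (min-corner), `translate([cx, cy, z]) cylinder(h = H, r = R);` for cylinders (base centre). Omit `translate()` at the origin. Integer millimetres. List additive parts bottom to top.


cube([200, 300, 110]);
translate([50, 100, 110]) cube([100, 100, 60]);
translate([60, 110, 170]) cube([80, 80, 80]);


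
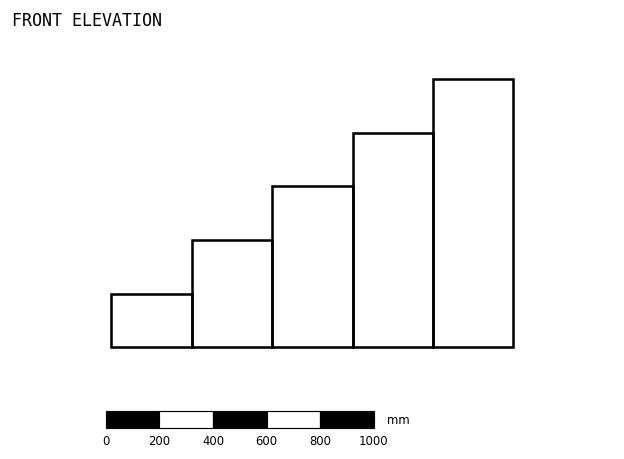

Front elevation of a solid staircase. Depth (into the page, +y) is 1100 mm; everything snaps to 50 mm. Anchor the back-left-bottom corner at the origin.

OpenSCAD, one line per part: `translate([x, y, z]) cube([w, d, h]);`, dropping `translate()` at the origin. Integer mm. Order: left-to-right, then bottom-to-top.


cube([300, 1100, 200]);
translate([300, 0, 0]) cube([300, 1100, 400]);
translate([600, 0, 0]) cube([300, 1100, 600]);
translate([900, 0, 0]) cube([300, 1100, 800]);
translate([1200, 0, 0]) cube([300, 1100, 1000]);


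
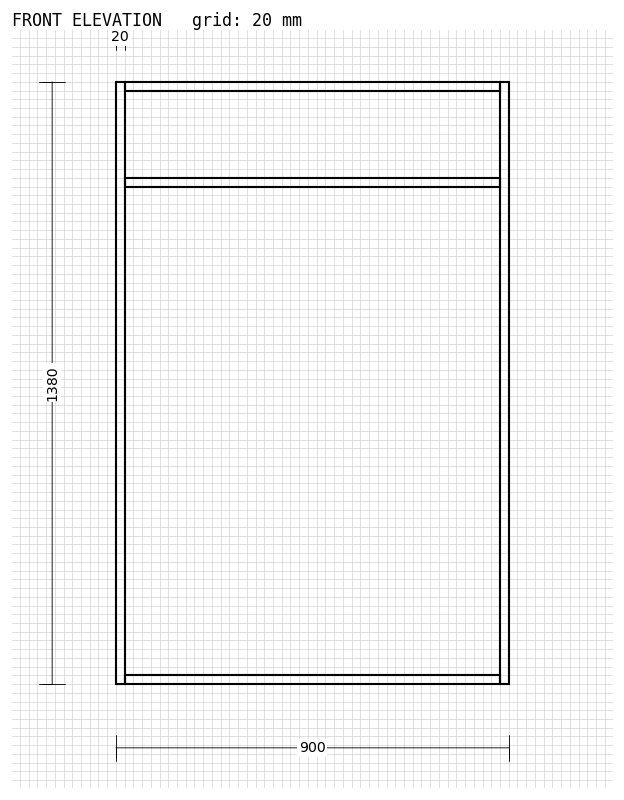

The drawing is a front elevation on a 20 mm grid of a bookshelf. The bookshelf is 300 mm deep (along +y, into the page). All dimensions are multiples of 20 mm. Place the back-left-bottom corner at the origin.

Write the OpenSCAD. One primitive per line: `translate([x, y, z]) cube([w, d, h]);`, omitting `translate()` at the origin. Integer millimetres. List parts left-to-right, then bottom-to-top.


cube([20, 300, 1380]);
translate([20, 0, 0]) cube([860, 300, 20]);
translate([20, 0, 1140]) cube([860, 300, 20]);
translate([20, 0, 1360]) cube([860, 300, 20]);
translate([880, 0, 0]) cube([20, 300, 1380]);
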